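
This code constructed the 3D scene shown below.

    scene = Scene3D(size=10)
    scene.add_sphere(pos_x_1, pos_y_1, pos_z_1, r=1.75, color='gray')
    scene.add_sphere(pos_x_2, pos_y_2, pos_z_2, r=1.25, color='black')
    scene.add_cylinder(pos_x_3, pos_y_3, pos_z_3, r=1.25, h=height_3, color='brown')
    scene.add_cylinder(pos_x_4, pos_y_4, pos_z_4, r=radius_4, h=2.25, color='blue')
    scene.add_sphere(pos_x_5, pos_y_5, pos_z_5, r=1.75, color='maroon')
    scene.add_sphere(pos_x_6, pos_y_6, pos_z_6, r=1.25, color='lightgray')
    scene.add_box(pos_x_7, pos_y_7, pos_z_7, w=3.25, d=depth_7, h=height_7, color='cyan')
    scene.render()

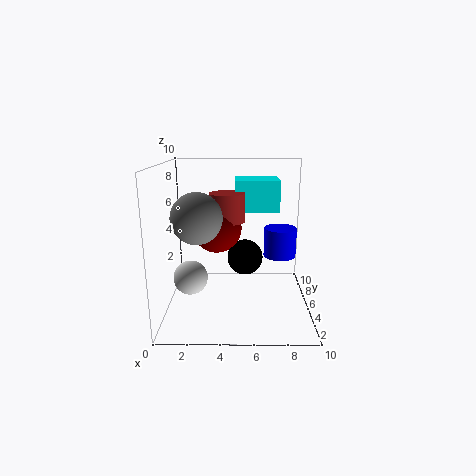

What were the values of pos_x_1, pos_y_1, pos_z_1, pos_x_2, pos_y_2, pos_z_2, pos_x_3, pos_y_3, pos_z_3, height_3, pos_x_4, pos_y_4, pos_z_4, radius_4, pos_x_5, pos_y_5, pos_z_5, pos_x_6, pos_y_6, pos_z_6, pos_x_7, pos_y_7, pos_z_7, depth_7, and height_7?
pos_x_1 = 2.25, pos_y_1 = 4.5, pos_z_1 = 6.5, pos_x_2 = 5.5, pos_y_2 = 5.25, pos_z_2 = 3.5, pos_x_3 = 4.25, pos_y_3 = 5.75, pos_z_3 = 6, height_3 = 2, pos_x_4 = 8.25, pos_y_4 = 7.5, pos_z_4 = 2.75, radius_4 = 1.25, pos_x_5 = 3.5, pos_y_5 = 5.75, pos_z_5 = 5.5, pos_x_6 = 1.5, pos_y_6 = 5.5, pos_z_6 = 1.75, pos_x_7 = 4.75, pos_y_7 = 6.25, pos_z_7 = 6.5, depth_7 = 2.75, height_7 = 2.25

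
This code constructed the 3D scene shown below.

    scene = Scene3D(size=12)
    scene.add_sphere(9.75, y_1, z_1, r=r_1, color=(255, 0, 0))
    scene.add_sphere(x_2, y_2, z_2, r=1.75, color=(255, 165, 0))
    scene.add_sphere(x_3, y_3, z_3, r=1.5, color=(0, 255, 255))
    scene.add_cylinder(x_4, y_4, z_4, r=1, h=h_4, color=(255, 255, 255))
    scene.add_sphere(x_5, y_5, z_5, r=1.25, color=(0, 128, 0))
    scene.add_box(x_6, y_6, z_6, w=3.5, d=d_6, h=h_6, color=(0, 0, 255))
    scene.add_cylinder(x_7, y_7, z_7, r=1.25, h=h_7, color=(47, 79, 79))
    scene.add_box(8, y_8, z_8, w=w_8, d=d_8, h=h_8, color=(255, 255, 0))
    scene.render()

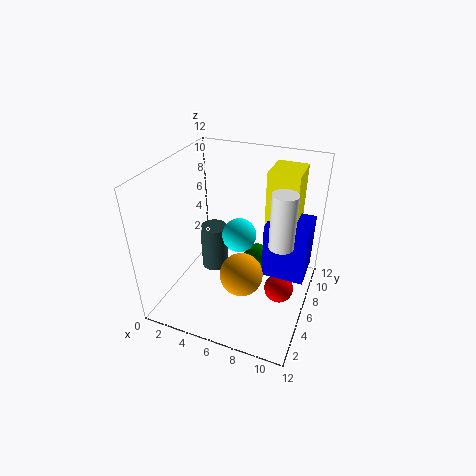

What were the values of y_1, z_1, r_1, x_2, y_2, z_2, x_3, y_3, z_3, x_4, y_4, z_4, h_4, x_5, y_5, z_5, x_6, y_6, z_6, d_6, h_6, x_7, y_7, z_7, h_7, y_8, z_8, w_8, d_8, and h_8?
y_1 = 6.25; z_1 = 1.5; r_1 = 1.25; x_2 = 7; y_2 = 4.25; z_2 = 3.75; x_3 = 5.5; y_3 = 7.5; z_3 = 5.25; x_4 = 9.75; y_4 = 5.75; z_4 = 6.25; h_4 = 4.5; x_5 = 7; y_5 = 8.25; z_5 = 2.75; x_6 = 8.25; y_6 = 5.75; z_6 = 3; d_6 = 3.25; h_6 = 4.75; x_7 = 2.75; y_7 = 8; z_7 = 1; h_7 = 4.25; y_8 = 6.75; z_8 = 7.25; w_8 = 2.5; d_8 = 3; h_8 = 4.5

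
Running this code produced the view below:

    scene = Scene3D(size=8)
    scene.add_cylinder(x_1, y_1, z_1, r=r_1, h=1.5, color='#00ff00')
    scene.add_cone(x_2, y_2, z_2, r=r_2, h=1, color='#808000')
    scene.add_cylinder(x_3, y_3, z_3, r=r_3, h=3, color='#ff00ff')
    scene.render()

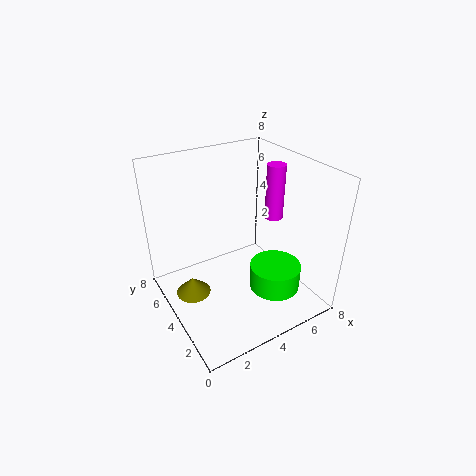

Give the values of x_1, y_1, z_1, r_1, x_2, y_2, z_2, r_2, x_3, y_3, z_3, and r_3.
x_1 = 6
y_1 = 3
z_1 = 0.5
r_1 = 1.5
x_2 = 1.5
y_2 = 5
z_2 = 0.5
r_2 = 1
x_3 = 6
y_3 = 3.5
z_3 = 5
r_3 = 0.5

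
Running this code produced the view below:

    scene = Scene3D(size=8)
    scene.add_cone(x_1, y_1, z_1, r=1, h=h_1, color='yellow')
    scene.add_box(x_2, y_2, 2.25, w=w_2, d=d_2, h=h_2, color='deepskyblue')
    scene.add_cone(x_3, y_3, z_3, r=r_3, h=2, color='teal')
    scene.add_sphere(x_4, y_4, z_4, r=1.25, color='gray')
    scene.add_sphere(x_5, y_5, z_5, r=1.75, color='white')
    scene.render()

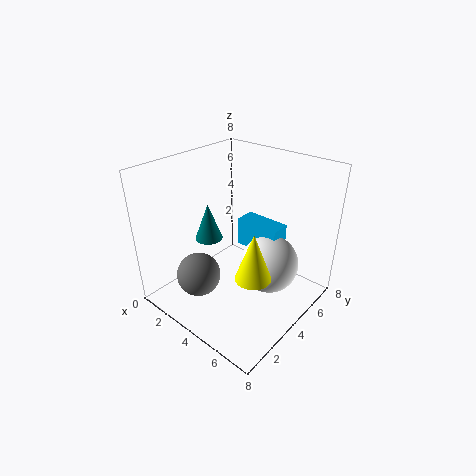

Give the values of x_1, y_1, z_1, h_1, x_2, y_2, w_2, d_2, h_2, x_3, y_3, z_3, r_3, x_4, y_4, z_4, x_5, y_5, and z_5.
x_1 = 5.5; y_1 = 3.5; z_1 = 2.25; h_1 = 2.75; x_2 = 2.5; y_2 = 5.75; w_2 = 2.75; d_2 = 1.25; h_2 = 1.75; x_3 = 2.75; y_3 = 3; z_3 = 4; r_3 = 0.75; x_4 = 2.5; y_4 = 2.25; z_4 = 1.75; x_5 = 5; y_5 = 5.75; z_5 = 1.75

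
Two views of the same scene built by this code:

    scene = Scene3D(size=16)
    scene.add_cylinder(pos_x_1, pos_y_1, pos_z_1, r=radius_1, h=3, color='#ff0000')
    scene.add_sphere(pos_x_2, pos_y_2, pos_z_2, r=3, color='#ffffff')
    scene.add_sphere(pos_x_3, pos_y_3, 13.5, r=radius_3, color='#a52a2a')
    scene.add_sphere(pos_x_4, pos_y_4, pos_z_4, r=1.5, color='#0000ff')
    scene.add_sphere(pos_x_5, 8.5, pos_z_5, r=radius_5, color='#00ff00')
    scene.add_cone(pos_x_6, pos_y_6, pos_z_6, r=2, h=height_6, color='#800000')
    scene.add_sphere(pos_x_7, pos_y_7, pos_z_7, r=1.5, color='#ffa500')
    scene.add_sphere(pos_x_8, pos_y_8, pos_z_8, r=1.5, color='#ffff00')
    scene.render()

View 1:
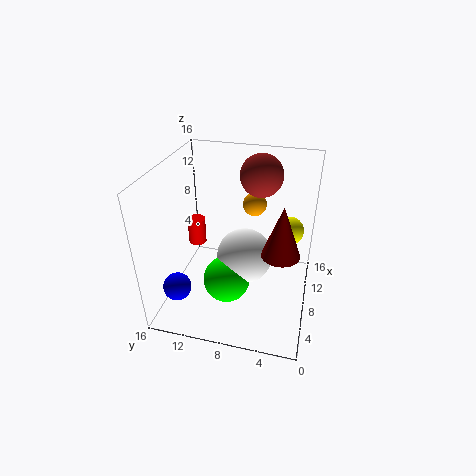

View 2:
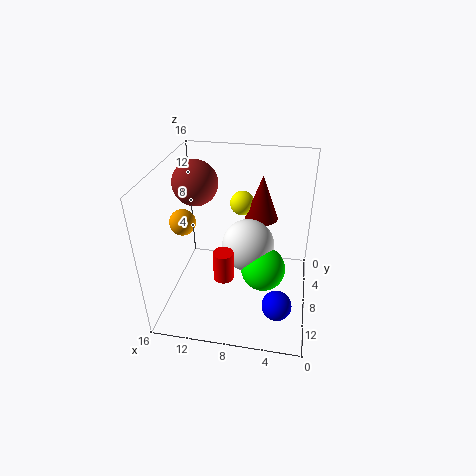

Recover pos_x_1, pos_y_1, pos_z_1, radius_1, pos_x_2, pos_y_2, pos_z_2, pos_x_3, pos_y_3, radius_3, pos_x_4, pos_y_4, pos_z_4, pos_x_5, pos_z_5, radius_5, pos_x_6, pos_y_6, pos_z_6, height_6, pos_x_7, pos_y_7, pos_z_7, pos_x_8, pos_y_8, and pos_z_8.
pos_x_1 = 8.5
pos_y_1 = 13
pos_z_1 = 6.5
radius_1 = 1
pos_x_2 = 7
pos_y_2 = 7
pos_z_2 = 6.5
pos_x_3 = 13
pos_y_3 = 6.5
radius_3 = 2.5
pos_x_4 = 3
pos_y_4 = 13.5
pos_z_4 = 4
pos_x_5 = 5
pos_z_5 = 4.5
radius_5 = 2.5
pos_x_6 = 6
pos_y_6 = 3
pos_z_6 = 8
height_6 = 5.5
pos_x_7 = 14.5
pos_y_7 = 7.5
pos_z_7 = 9
pos_x_8 = 8.5
pos_y_8 = 2.5
pos_z_8 = 9.5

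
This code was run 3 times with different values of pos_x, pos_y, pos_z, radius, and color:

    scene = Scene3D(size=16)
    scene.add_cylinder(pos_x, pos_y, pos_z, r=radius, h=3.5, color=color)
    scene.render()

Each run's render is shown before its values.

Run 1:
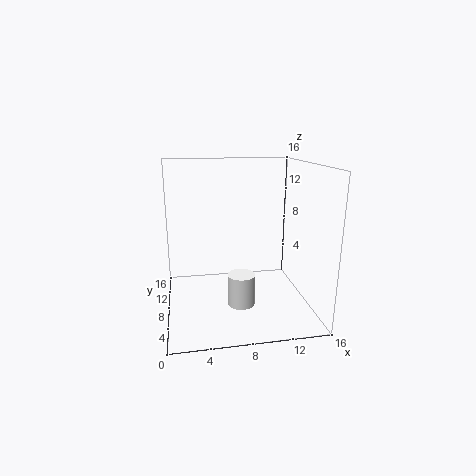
pos_x = 8
pos_y = 6
pos_z = 1
radius = 1.5
color = 'white'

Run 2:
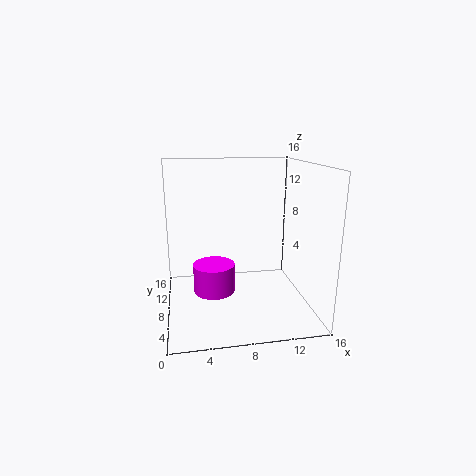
pos_x = 5.5
pos_y = 10.5
pos_z = 0.5
radius = 2.5
color = 'magenta'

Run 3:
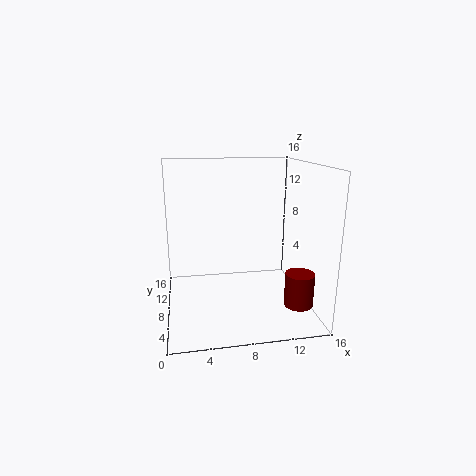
pos_x = 13.5
pos_y = 3
pos_z = 2
radius = 1.5
color = 'maroon'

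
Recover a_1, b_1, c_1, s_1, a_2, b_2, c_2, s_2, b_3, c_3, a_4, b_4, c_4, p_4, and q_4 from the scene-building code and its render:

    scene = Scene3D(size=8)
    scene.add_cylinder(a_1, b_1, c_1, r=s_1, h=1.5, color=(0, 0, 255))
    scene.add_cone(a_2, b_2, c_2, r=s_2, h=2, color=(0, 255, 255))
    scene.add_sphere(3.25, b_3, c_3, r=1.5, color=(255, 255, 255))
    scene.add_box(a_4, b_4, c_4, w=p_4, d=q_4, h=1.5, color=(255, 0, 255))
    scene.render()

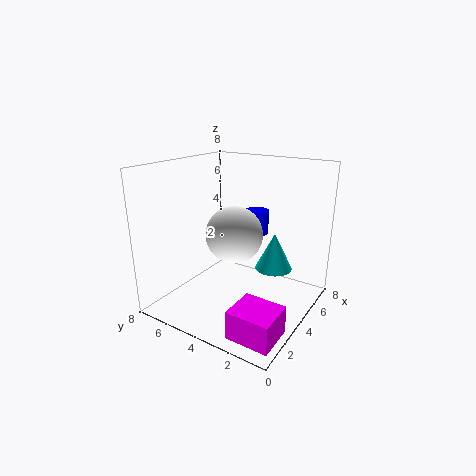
a_1 = 7; b_1 = 4.5; c_1 = 3.25; s_1 = 0.75; a_2 = 4.5; b_2 = 2; c_2 = 2.5; s_2 = 1; b_3 = 3.75; c_3 = 4.5; a_4 = 0.5; b_4 = 0.25; c_4 = 0.25; p_4 = 2; q_4 = 2.25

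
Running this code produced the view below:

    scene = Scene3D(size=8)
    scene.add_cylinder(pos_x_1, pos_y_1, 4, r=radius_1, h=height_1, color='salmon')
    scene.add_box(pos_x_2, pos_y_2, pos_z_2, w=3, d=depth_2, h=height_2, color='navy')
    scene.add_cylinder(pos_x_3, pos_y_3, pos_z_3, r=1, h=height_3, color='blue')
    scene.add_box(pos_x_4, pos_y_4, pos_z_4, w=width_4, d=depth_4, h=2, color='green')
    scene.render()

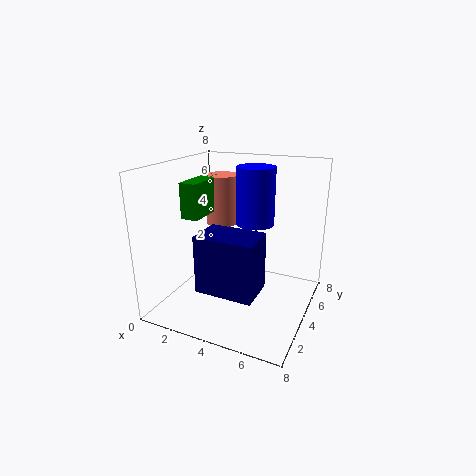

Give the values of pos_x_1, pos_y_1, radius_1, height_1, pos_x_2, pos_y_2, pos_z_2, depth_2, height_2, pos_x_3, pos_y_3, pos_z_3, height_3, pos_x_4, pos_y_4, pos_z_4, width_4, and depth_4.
pos_x_1 = 2; pos_y_1 = 6; radius_1 = 1; height_1 = 3; pos_x_2 = 3; pos_y_2 = 1; pos_z_2 = 2; depth_2 = 2; height_2 = 3; pos_x_3 = 5; pos_y_3 = 4; pos_z_3 = 5; height_3 = 3; pos_x_4 = 1; pos_y_4 = 3; pos_z_4 = 5; width_4 = 1; depth_4 = 3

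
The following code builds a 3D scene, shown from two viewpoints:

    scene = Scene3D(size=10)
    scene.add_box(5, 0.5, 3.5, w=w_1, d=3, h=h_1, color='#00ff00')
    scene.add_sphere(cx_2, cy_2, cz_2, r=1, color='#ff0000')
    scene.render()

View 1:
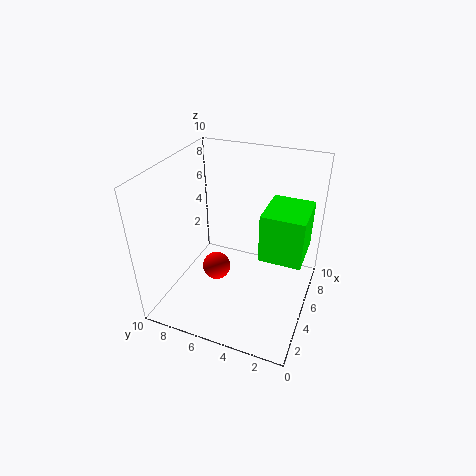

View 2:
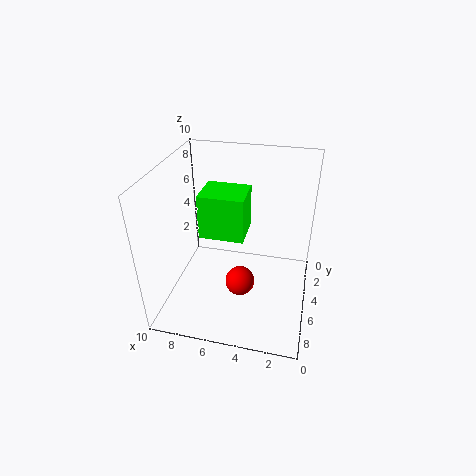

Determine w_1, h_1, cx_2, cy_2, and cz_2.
w_1 = 3.5
h_1 = 3.5
cx_2 = 4.5
cy_2 = 6.5
cz_2 = 2.5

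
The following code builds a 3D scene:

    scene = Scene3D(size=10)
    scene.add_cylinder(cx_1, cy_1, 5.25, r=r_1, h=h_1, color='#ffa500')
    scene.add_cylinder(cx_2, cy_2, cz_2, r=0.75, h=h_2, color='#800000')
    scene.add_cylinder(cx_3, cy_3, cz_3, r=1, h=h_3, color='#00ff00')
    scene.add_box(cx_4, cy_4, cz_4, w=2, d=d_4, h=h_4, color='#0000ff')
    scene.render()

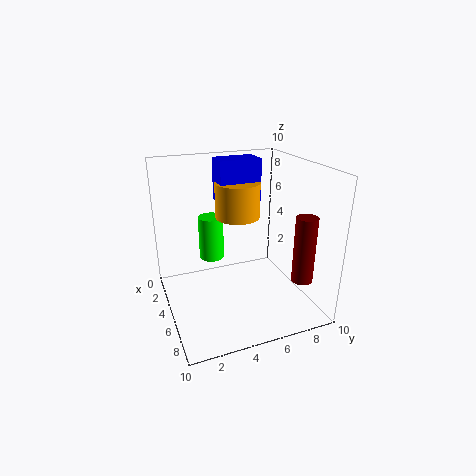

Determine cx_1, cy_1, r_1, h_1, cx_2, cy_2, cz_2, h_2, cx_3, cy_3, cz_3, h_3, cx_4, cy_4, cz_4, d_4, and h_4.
cx_1 = 1.75; cy_1 = 6.25; r_1 = 1.75; h_1 = 2.75; cx_2 = 7.25; cy_2 = 9; cz_2 = 2; h_2 = 4.75; cx_3 = 1; cy_3 = 4.25; cz_3 = 1.75; h_3 = 3.5; cx_4 = 0.25; cy_4 = 4.75; cz_4 = 6.5; d_4 = 3.25; h_4 = 3.25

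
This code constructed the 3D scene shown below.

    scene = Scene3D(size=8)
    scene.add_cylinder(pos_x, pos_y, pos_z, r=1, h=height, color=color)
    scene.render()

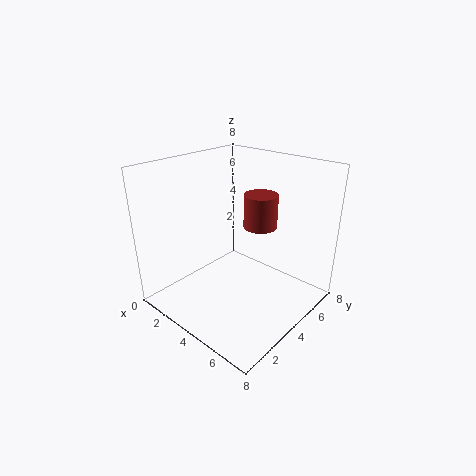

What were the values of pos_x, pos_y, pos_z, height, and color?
pos_x = 4, pos_y = 6, pos_z = 4, height = 2, color = 'brown'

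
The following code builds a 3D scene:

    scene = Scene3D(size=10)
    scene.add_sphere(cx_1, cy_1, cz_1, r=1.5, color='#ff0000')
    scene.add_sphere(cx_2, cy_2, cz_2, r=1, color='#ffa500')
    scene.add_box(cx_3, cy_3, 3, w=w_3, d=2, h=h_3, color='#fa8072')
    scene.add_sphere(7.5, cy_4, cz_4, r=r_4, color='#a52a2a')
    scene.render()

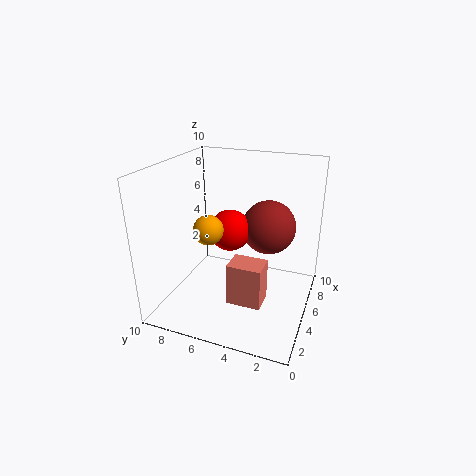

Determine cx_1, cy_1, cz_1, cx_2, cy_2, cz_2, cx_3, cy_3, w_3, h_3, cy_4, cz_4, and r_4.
cx_1 = 6
cy_1 = 6
cz_1 = 5
cx_2 = 3.5
cy_2 = 6.5
cz_2 = 6
cx_3 = 0.5
cy_3 = 2
w_3 = 1.5
h_3 = 2.5
cy_4 = 3.5
cz_4 = 5
r_4 = 2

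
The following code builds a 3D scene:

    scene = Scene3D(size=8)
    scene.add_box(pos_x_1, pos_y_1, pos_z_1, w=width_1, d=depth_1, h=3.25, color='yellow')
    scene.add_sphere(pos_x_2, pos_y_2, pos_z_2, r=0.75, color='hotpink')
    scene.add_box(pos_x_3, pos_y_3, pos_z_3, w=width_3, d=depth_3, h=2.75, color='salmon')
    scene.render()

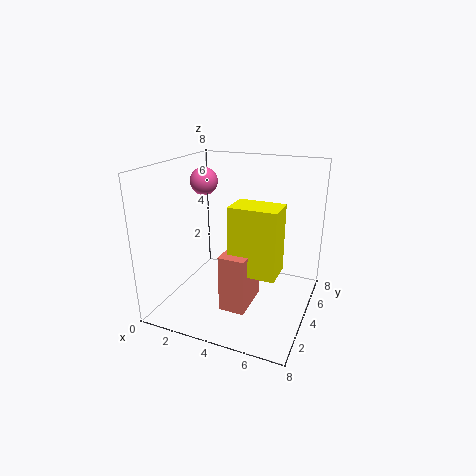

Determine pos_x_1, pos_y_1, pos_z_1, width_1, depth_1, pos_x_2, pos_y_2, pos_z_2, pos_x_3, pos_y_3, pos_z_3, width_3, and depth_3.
pos_x_1 = 4.75
pos_y_1 = 1
pos_z_1 = 3.5
width_1 = 2.25
depth_1 = 1.5
pos_x_2 = 2
pos_y_2 = 4
pos_z_2 = 7
pos_x_3 = 4.5
pos_y_3 = 0.5
pos_z_3 = 1.75
width_3 = 1.25
depth_3 = 2.25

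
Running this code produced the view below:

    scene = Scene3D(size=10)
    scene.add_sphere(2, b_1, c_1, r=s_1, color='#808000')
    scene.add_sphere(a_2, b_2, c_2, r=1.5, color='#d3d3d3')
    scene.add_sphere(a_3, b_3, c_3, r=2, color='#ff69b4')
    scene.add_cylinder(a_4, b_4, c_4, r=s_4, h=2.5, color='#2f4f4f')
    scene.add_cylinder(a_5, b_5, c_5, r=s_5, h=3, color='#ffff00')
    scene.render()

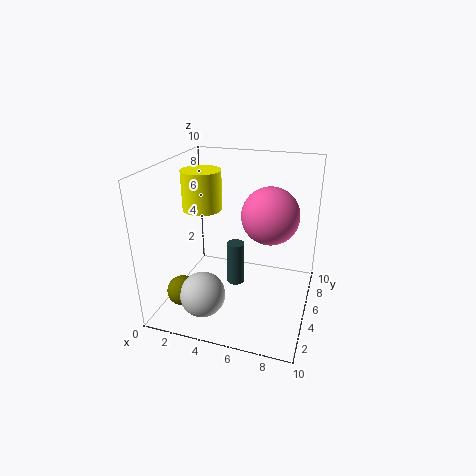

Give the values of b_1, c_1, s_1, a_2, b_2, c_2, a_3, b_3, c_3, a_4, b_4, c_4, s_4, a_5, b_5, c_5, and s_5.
b_1 = 2; c_1 = 2; s_1 = 1; a_2 = 3.5; b_2 = 2; c_2 = 2; a_3 = 7; b_3 = 6; c_3 = 6.5; a_4 = 6; b_4 = 1.5; c_4 = 4; s_4 = 0.5; a_5 = 1.5; b_5 = 7; c_5 = 6; s_5 = 1.5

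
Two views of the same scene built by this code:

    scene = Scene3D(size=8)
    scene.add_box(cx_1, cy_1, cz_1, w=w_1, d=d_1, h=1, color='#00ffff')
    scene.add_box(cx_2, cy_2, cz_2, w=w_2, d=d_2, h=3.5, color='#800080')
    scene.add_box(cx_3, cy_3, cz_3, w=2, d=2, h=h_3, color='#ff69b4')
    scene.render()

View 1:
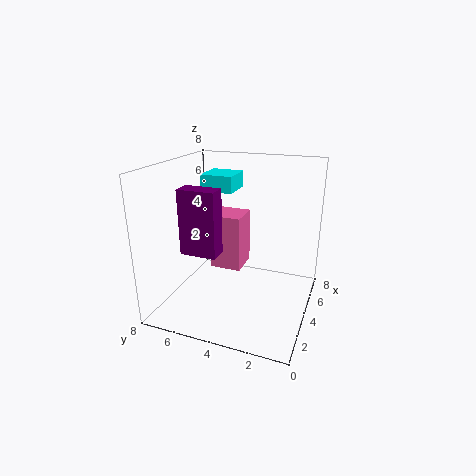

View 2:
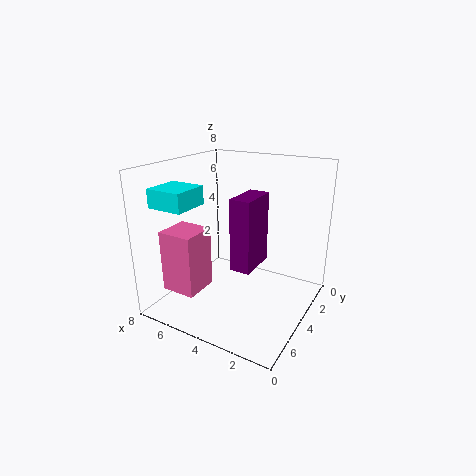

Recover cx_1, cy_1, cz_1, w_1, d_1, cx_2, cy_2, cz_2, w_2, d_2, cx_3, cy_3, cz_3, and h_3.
cx_1 = 5.5; cy_1 = 5; cz_1 = 6; w_1 = 2; d_1 = 2; cx_2 = 2; cy_2 = 4.5; cz_2 = 3.5; w_2 = 1; d_2 = 2; cx_3 = 5.5; cy_3 = 4.5; cz_3 = 1; h_3 = 3.5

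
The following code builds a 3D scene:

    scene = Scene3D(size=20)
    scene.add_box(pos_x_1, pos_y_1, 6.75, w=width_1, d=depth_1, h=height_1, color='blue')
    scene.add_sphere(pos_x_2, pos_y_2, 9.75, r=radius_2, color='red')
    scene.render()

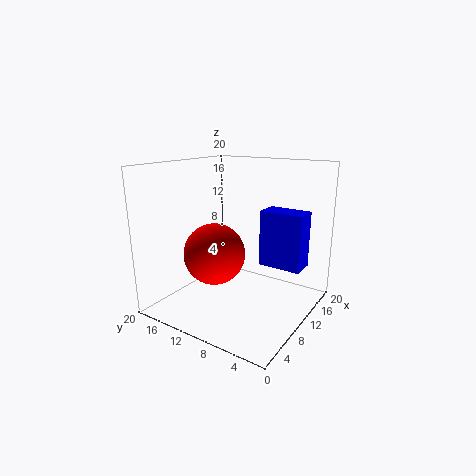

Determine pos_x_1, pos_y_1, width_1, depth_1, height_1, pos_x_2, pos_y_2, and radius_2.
pos_x_1 = 10.25
pos_y_1 = 1
width_1 = 3.25
depth_1 = 5.75
height_1 = 7.5
pos_x_2 = 4
pos_y_2 = 9.5
radius_2 = 3.75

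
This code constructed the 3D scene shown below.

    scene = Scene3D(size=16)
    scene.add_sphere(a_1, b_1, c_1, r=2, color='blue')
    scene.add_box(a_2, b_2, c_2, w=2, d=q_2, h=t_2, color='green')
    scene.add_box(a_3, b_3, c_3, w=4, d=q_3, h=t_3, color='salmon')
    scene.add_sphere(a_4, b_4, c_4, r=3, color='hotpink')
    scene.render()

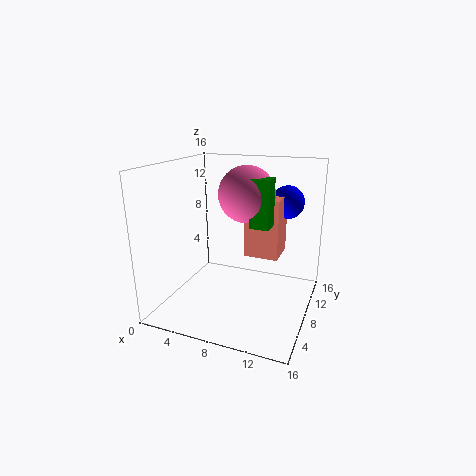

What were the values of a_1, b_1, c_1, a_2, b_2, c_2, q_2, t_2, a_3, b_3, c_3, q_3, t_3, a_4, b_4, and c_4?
a_1 = 12
b_1 = 14
c_1 = 11
a_2 = 10
b_2 = 6
c_2 = 10
q_2 = 2
t_2 = 5
a_3 = 8
b_3 = 10
c_3 = 5
q_3 = 4
t_3 = 7
a_4 = 9
b_4 = 8
c_4 = 13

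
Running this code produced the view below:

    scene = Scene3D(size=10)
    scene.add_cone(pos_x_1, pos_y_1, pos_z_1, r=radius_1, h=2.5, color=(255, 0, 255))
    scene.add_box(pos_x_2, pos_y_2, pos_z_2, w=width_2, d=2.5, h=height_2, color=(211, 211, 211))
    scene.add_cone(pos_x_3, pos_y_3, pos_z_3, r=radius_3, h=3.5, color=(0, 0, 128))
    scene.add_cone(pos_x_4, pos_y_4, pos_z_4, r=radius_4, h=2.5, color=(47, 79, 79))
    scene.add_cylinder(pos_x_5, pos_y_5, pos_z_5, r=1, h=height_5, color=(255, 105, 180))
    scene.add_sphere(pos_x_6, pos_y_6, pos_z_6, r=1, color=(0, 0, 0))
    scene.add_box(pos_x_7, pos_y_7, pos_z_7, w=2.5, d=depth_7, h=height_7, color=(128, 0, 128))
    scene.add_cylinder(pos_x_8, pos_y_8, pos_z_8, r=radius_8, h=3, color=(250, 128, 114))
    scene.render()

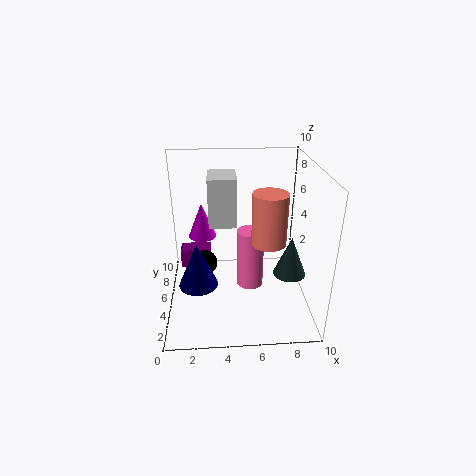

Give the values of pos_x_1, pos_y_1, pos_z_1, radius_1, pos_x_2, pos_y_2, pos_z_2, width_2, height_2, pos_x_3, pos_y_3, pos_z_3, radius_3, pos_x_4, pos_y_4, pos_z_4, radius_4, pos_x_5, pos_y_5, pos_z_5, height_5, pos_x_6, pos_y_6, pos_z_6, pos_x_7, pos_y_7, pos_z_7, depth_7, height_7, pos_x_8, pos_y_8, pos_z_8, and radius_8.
pos_x_1 = 2.5; pos_y_1 = 6.5; pos_z_1 = 4.5; radius_1 = 1; pos_x_2 = 3; pos_y_2 = 5.5; pos_z_2 = 5.5; width_2 = 2; height_2 = 3.5; pos_x_3 = 2; pos_y_3 = 6; pos_z_3 = 0.5; radius_3 = 1.5; pos_x_4 = 8; pos_y_4 = 2; pos_z_4 = 4; radius_4 = 1; pos_x_5 = 6; pos_y_5 = 6; pos_z_5 = 0.5; height_5 = 4.5; pos_x_6 = 2.5; pos_y_6 = 7.5; pos_z_6 = 1.5; pos_x_7 = 0.5; pos_y_7 = 8.5; pos_z_7 = 0.5; depth_7 = 1.5; height_7 = 1.5; pos_x_8 = 6.5; pos_y_8 = 1.5; pos_z_8 = 6.5; radius_8 = 1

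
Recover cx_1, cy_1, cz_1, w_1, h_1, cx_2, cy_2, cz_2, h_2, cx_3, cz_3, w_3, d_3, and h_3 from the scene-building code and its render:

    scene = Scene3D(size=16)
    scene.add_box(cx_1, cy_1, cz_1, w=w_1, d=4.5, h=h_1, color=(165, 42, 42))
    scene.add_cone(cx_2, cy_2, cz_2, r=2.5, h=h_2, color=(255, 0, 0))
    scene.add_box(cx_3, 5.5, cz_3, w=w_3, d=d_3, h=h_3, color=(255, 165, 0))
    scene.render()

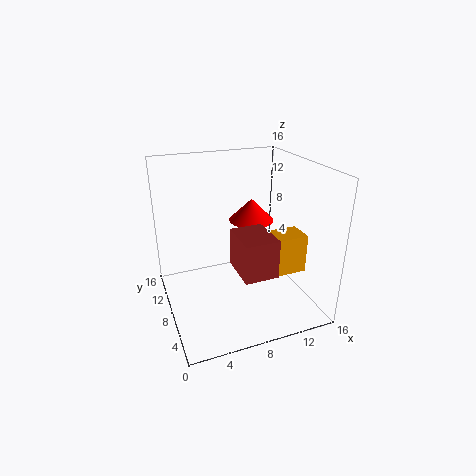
cx_1 = 6.5, cy_1 = 2, cz_1 = 6, w_1 = 3.5, h_1 = 4, cx_2 = 10, cy_2 = 9, cz_2 = 9.5, h_2 = 2.5, cx_3 = 11, cz_3 = 3.5, w_3 = 4.5, d_3 = 3, h_3 = 4.5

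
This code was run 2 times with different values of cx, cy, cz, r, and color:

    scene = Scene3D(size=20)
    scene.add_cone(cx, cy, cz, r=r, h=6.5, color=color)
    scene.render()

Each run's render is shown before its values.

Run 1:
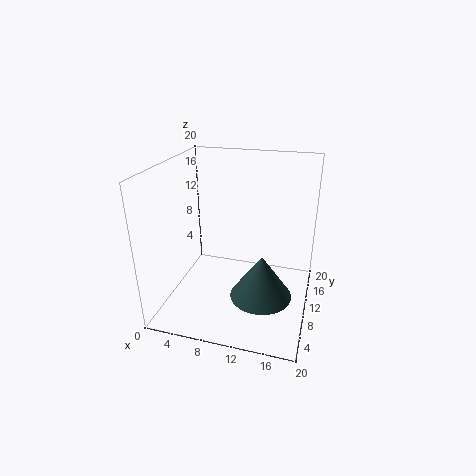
cx = 13.5; cy = 10; cz = 1; r = 4.5; color = 'darkslategray'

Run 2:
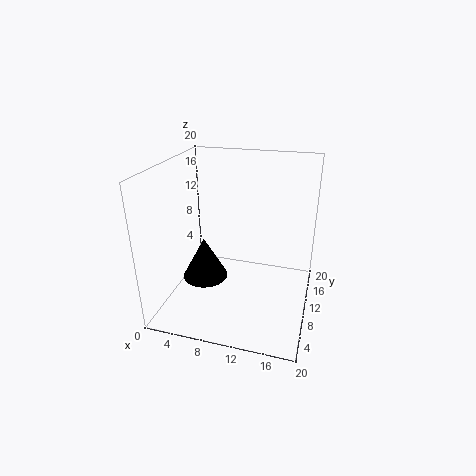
cx = 4; cy = 12; cz = 1.5; r = 3.5; color = 'black'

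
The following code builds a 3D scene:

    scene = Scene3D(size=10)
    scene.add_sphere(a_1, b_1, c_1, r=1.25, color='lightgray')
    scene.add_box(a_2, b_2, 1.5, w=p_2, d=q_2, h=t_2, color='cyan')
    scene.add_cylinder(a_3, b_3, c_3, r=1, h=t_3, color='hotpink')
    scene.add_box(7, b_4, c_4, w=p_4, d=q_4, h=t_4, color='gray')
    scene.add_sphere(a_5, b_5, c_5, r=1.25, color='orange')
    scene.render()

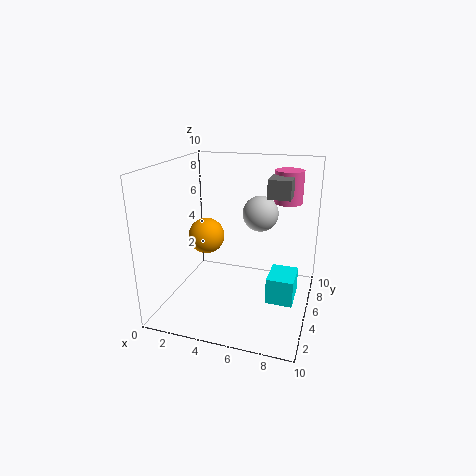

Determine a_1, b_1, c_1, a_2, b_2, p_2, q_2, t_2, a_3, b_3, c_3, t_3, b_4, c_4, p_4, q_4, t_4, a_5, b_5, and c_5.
a_1 = 6.25, b_1 = 6.25, c_1 = 6.5, a_2 = 7.5, b_2 = 3, p_2 = 1.75, q_2 = 2.25, t_2 = 1.75, a_3 = 8, b_3 = 7, c_3 = 7.25, t_3 = 2.25, b_4 = 4.75, c_4 = 8, p_4 = 1.5, q_4 = 2, t_4 = 1.25, a_5 = 2.75, b_5 = 4.75, c_5 = 5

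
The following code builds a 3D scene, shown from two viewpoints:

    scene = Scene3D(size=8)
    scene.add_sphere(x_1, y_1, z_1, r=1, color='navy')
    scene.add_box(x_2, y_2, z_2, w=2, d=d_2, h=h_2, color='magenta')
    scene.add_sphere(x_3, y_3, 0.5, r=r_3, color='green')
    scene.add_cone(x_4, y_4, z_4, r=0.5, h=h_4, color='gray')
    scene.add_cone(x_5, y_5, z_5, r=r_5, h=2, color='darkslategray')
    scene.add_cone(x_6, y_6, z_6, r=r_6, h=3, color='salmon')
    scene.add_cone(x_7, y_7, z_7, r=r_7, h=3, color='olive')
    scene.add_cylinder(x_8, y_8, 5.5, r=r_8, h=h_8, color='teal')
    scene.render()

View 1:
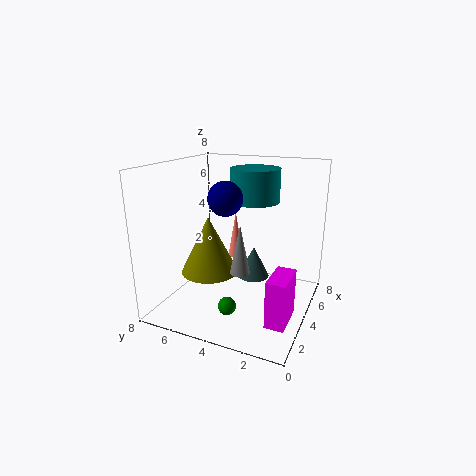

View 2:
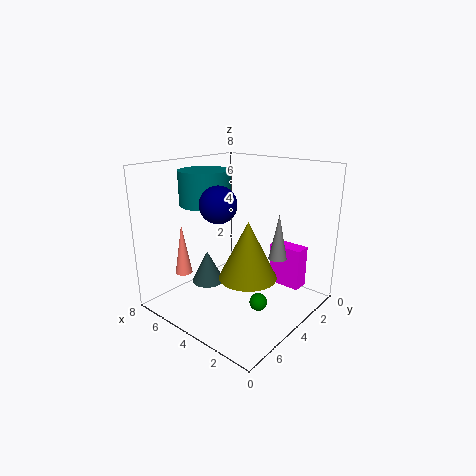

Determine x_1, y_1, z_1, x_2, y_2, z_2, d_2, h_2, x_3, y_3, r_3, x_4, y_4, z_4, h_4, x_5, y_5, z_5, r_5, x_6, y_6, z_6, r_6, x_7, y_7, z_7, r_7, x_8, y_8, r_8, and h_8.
x_1 = 4.5
y_1 = 5
z_1 = 6
x_2 = 1.5
y_2 = 0.5
z_2 = 0.5
d_2 = 1
h_2 = 2.5
x_3 = 2.5
y_3 = 4
r_3 = 0.5
x_4 = 2
y_4 = 3
z_4 = 3
h_4 = 2.5
x_5 = 6.5
y_5 = 4
z_5 = 0.5
r_5 = 1
x_6 = 7
y_6 = 5.5
z_6 = 1.5
r_6 = 0.5
x_7 = 2.5
y_7 = 5
z_7 = 2.5
r_7 = 1.5
x_8 = 6.5
y_8 = 4
r_8 = 1.5
h_8 = 2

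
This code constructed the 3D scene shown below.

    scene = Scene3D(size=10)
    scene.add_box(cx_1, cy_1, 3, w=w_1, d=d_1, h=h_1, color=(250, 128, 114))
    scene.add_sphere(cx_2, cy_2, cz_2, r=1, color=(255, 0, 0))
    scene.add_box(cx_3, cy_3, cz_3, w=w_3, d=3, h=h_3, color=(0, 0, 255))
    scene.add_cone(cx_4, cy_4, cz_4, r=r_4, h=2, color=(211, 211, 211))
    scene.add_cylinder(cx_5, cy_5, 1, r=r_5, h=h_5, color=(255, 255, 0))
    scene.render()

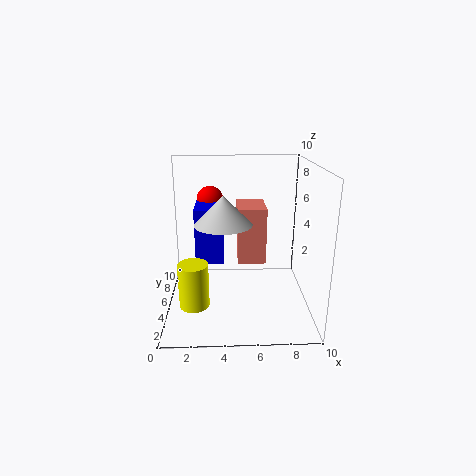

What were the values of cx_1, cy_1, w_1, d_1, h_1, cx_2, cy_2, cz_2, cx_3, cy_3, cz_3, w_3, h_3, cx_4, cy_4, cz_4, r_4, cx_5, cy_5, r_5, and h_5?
cx_1 = 5, cy_1 = 5, w_1 = 2, d_1 = 3, h_1 = 4, cx_2 = 3, cy_2 = 8, cz_2 = 7, cx_3 = 2, cy_3 = 5, cz_3 = 3, w_3 = 2, h_3 = 4, cx_4 = 4, cy_4 = 5, cz_4 = 6, r_4 = 2, cx_5 = 2, cy_5 = 3, r_5 = 1, h_5 = 3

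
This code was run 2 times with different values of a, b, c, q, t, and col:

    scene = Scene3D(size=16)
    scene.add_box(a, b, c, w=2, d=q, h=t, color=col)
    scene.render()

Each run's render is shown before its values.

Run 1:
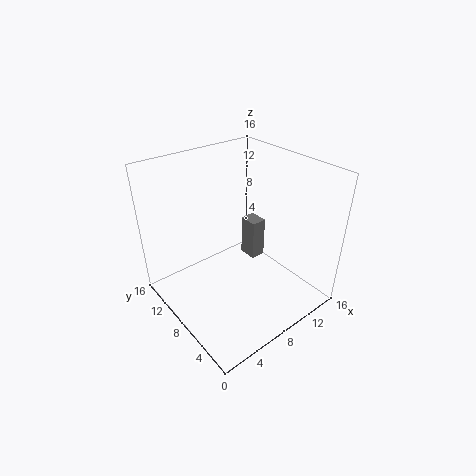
a = 13.5; b = 11.5; c = 0.5; q = 2.5; t = 5.5; col = 'gray'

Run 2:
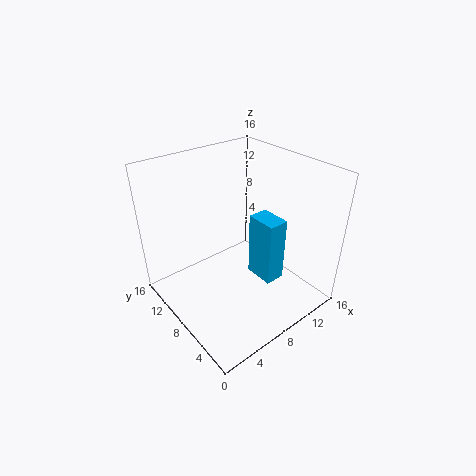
a = 7; b = 2; c = 6; q = 3; t = 6.5; col = 'deepskyblue'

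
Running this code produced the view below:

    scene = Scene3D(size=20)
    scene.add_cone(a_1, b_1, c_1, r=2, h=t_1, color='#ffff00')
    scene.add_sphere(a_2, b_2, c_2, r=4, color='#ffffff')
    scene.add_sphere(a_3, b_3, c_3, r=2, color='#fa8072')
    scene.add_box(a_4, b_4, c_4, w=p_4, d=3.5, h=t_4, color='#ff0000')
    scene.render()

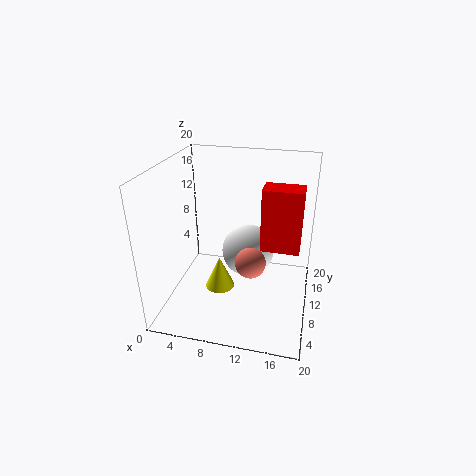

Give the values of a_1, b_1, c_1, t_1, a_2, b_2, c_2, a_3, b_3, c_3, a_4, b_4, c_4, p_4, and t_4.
a_1 = 8, b_1 = 7.5, c_1 = 3.5, t_1 = 4.5, a_2 = 10.5, b_2 = 14.5, c_2 = 5.5, a_3 = 12.5, b_3 = 6.5, c_3 = 8.5, a_4 = 13, b_4 = 10.5, c_4 = 8, p_4 = 5.5, t_4 = 9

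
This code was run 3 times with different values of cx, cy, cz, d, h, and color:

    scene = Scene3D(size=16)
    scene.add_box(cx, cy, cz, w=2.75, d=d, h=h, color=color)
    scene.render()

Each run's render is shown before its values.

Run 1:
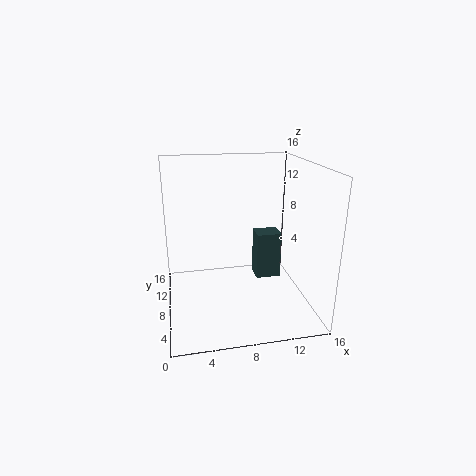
cx = 10, cy = 7, cz = 3.25, d = 2.25, h = 5.25, color = 'darkslategray'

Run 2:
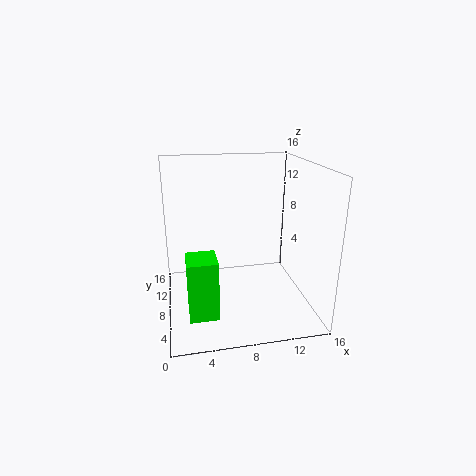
cx = 2, cy = 0.25, cz = 3.25, d = 3, h = 5.75, color = 'lime'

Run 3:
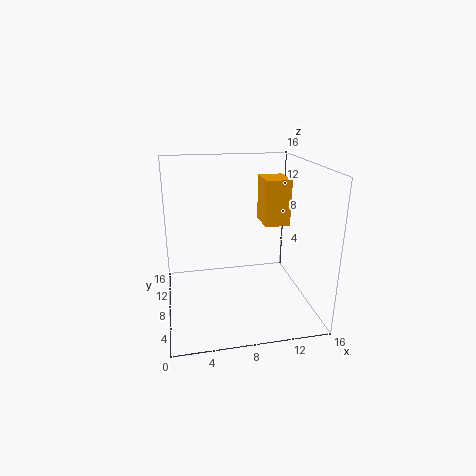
cx = 10.75, cy = 6.75, cz = 9.5, d = 3.5, h = 5, color = 'orange'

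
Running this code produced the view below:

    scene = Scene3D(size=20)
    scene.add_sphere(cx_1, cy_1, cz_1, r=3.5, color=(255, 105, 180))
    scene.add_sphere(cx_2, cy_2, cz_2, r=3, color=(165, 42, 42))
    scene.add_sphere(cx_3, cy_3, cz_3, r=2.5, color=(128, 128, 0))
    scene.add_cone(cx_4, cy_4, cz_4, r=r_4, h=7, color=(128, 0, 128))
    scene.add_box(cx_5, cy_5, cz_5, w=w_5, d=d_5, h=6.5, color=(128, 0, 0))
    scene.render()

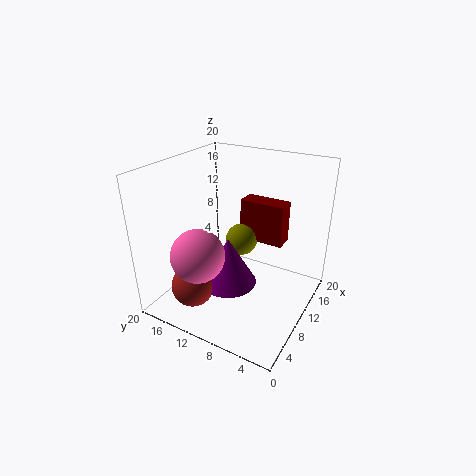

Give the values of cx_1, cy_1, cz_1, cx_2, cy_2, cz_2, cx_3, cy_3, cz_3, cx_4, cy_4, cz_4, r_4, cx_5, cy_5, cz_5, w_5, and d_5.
cx_1 = 4, cy_1 = 12.5, cz_1 = 9.5, cx_2 = 5, cy_2 = 14.5, cz_2 = 3.5, cx_3 = 15.5, cy_3 = 12.5, cz_3 = 6.5, cx_4 = 9, cy_4 = 11, cz_4 = 3, r_4 = 4, cx_5 = 16, cy_5 = 6, cz_5 = 6.5, w_5 = 3, d_5 = 7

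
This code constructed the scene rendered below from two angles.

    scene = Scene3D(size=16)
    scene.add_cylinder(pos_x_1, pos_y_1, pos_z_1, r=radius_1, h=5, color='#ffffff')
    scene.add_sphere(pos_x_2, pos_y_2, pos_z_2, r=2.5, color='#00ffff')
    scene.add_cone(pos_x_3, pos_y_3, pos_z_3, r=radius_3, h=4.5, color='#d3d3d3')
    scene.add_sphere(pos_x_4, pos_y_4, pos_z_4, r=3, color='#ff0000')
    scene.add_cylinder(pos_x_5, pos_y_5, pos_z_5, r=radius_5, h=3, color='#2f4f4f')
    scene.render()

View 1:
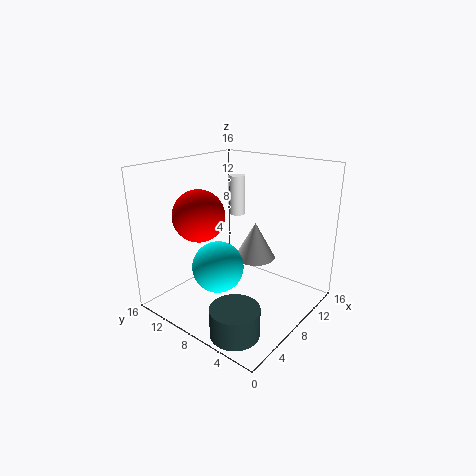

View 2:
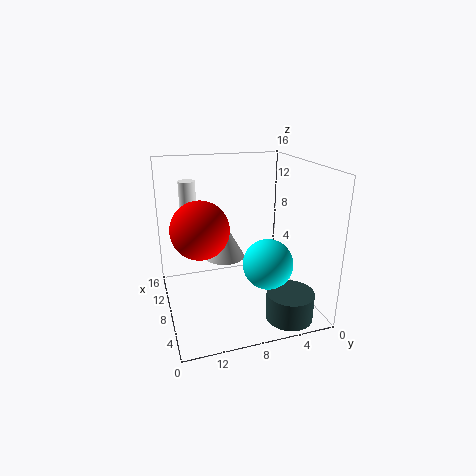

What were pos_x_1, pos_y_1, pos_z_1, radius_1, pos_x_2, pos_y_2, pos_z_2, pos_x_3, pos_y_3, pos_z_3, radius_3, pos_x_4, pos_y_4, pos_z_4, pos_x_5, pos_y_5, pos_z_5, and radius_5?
pos_x_1 = 13.5; pos_y_1 = 12.5; pos_z_1 = 8.5; radius_1 = 1; pos_x_2 = 3; pos_y_2 = 6.5; pos_z_2 = 7; pos_x_3 = 12; pos_y_3 = 8.5; pos_z_3 = 4; radius_3 = 2.5; pos_x_4 = 6.5; pos_y_4 = 12.5; pos_z_4 = 10; pos_x_5 = 2.5; pos_y_5 = 4; pos_z_5 = 0.5; radius_5 = 2.5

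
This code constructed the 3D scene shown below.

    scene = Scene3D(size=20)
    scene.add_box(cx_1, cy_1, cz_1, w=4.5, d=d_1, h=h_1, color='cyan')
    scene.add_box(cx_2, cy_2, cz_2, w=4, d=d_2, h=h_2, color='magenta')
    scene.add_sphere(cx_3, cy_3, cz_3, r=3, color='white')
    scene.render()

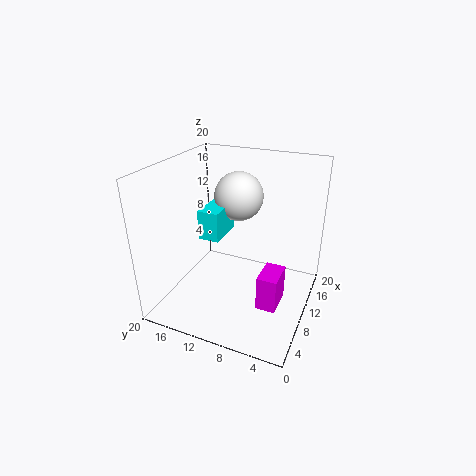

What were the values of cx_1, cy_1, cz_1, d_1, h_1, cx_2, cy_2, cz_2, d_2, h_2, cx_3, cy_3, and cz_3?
cx_1 = 3
cy_1 = 9.5
cz_1 = 13
d_1 = 2.5
h_1 = 3.5
cx_2 = 4
cy_2 = 2.5
cz_2 = 4
d_2 = 2.5
h_2 = 4.5
cx_3 = 8
cy_3 = 9
cz_3 = 17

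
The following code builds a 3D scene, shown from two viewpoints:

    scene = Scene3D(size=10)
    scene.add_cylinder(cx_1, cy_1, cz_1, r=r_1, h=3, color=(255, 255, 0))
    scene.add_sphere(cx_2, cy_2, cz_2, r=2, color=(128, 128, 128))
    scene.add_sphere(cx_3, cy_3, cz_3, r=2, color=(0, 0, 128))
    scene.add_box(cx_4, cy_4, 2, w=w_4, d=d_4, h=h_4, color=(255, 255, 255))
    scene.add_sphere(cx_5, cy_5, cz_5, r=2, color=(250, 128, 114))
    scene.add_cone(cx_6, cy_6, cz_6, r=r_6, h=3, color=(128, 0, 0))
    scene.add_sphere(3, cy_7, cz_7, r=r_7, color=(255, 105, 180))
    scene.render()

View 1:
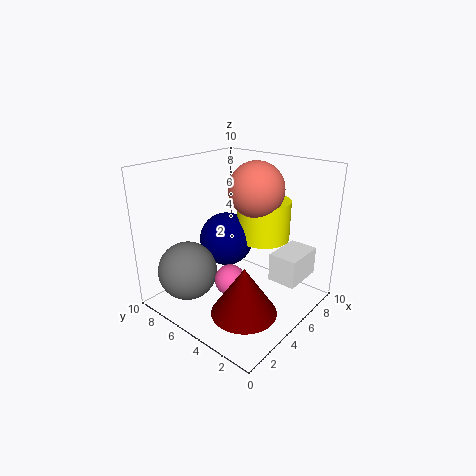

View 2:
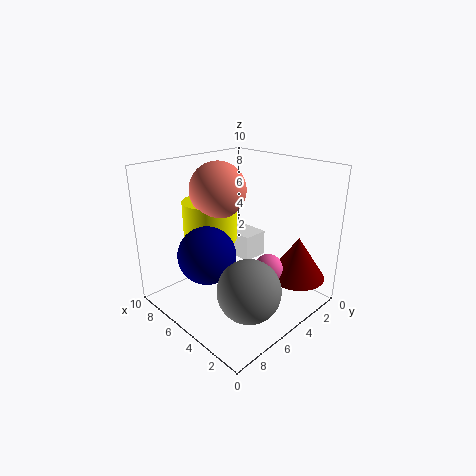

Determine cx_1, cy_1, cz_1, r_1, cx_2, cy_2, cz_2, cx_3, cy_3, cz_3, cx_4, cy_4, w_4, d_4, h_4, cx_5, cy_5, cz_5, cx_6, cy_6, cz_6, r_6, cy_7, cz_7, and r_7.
cx_1 = 8
cy_1 = 5
cz_1 = 4
r_1 = 2
cx_2 = 2
cy_2 = 7
cz_2 = 3
cx_3 = 6
cy_3 = 7
cz_3 = 4
cx_4 = 6
cy_4 = 1
w_4 = 3
d_4 = 2
h_4 = 2
cx_5 = 7
cy_5 = 5
cz_5 = 8
cx_6 = 2
cy_6 = 2
cz_6 = 2
r_6 = 2
cy_7 = 4
cz_7 = 3
r_7 = 1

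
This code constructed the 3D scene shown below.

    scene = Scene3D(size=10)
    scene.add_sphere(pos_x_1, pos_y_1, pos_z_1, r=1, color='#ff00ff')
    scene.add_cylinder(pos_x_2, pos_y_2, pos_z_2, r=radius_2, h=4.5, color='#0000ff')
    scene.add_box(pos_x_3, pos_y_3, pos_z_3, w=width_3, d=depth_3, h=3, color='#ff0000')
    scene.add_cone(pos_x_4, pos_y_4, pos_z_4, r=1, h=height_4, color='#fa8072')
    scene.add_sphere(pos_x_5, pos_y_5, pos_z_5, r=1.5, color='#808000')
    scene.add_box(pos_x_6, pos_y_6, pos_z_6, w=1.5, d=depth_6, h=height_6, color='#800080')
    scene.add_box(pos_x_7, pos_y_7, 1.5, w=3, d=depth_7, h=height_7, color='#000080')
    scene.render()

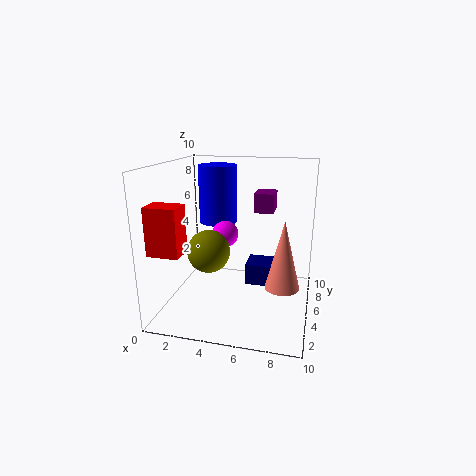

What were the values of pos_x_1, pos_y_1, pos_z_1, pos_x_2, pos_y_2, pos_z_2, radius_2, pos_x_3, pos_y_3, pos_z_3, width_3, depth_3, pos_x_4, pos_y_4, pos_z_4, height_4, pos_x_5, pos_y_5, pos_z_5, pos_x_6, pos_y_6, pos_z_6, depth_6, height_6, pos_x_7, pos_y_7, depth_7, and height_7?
pos_x_1 = 3.5
pos_y_1 = 7
pos_z_1 = 4.5
pos_x_2 = 2.5
pos_y_2 = 8.5
pos_z_2 = 5
radius_2 = 1.5
pos_x_3 = 0.5
pos_y_3 = 0.5
pos_z_3 = 5
width_3 = 2
depth_3 = 1.5
pos_x_4 = 8.5
pos_y_4 = 1.5
pos_z_4 = 3.5
height_4 = 4
pos_x_5 = 3
pos_y_5 = 4.5
pos_z_5 = 4
pos_x_6 = 5.5
pos_y_6 = 8
pos_z_6 = 6
depth_6 = 2
height_6 = 1.5
pos_x_7 = 5.5
pos_y_7 = 5
depth_7 = 2
height_7 = 1.5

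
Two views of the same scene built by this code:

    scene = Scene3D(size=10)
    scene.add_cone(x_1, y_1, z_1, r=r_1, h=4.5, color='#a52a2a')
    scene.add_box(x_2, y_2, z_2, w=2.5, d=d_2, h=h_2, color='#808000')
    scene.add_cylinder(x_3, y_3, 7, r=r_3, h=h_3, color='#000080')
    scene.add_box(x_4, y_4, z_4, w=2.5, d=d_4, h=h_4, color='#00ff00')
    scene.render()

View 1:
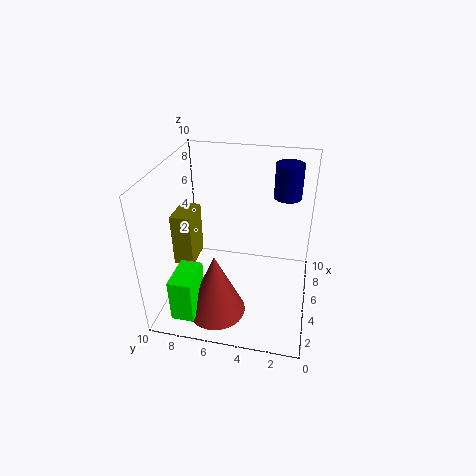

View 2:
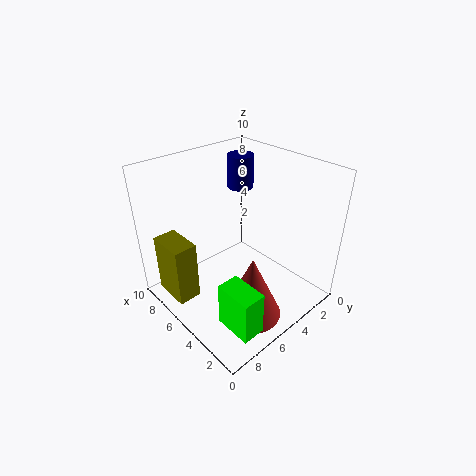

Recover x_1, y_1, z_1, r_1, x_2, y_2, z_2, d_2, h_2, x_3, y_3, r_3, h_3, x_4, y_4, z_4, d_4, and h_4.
x_1 = 2.5; y_1 = 6; z_1 = 0.5; r_1 = 2; x_2 = 5; y_2 = 8.5; z_2 = 2; d_2 = 1.5; h_2 = 4; x_3 = 8; y_3 = 2; r_3 = 1; h_3 = 2.5; x_4 = 0.5; y_4 = 7; z_4 = 1; d_4 = 1.5; h_4 = 3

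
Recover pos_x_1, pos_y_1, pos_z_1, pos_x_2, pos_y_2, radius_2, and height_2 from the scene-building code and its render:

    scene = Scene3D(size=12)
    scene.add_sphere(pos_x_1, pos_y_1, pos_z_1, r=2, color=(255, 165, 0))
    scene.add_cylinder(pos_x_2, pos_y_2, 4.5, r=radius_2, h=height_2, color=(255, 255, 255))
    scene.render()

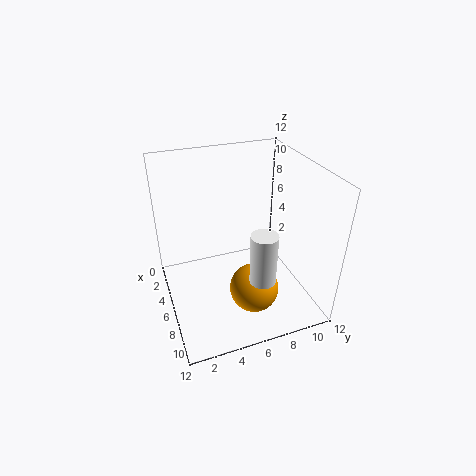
pos_x_1 = 8.5; pos_y_1 = 6.5; pos_z_1 = 2.5; pos_x_2 = 10; pos_y_2 = 6.5; radius_2 = 1; height_2 = 4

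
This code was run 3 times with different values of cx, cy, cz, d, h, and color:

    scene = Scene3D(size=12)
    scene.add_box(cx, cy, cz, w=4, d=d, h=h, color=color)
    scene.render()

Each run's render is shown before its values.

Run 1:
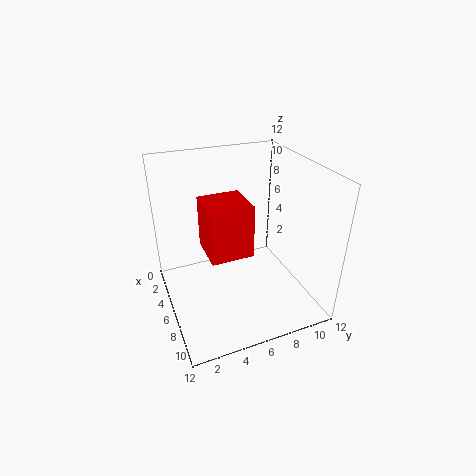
cx = 1, cy = 4, cz = 3, d = 4, h = 5, color = 'red'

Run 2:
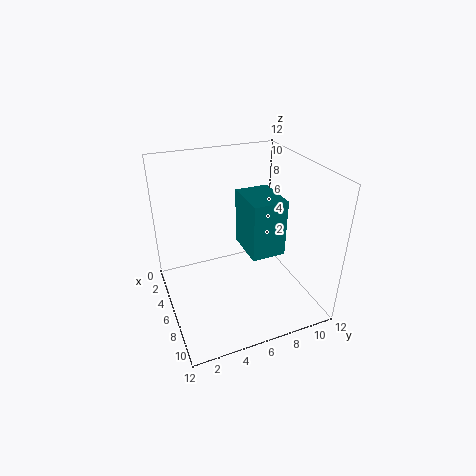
cx = 3, cy = 7, cz = 4, d = 3, h = 5, color = 'teal'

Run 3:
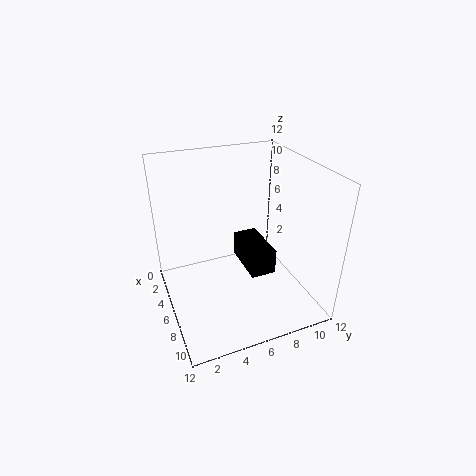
cx = 5, cy = 6, cz = 4, d = 2, h = 2, color = 'black'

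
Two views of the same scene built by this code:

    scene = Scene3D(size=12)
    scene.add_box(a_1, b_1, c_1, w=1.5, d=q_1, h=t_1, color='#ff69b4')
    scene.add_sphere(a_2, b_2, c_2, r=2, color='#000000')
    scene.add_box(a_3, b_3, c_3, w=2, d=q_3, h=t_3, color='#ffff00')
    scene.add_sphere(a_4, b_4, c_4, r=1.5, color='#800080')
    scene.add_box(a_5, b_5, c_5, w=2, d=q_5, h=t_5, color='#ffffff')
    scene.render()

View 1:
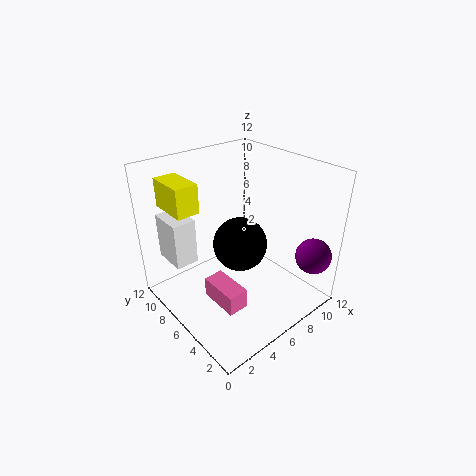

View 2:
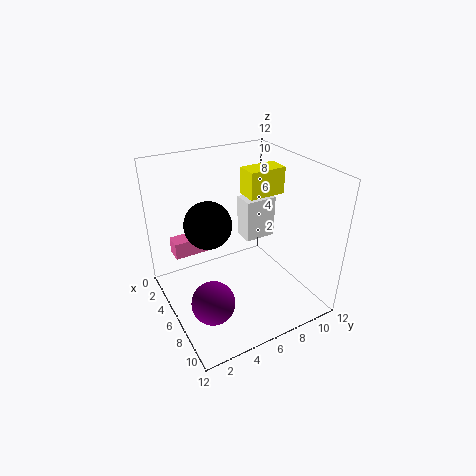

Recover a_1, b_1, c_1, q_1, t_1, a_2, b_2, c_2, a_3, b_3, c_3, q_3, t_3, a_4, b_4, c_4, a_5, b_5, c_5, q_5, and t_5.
a_1 = 1.5
b_1 = 1.5
c_1 = 3.5
q_1 = 3
t_1 = 1.5
a_2 = 4.5
b_2 = 4
c_2 = 7
a_3 = 2
b_3 = 8.5
c_3 = 8
q_3 = 3.5
t_3 = 2.5
a_4 = 10.5
b_4 = 1.5
c_4 = 4.5
a_5 = 1.5
b_5 = 8.5
c_5 = 3.5
q_5 = 3
t_5 = 4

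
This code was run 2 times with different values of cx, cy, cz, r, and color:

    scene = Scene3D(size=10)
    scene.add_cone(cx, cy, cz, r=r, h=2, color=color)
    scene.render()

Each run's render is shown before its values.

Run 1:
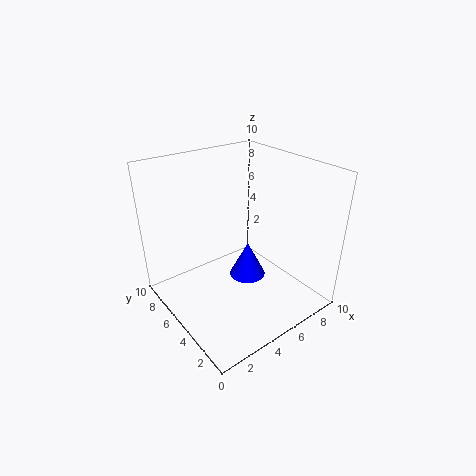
cx = 3, cy = 1.5, cz = 5, r = 1, color = 'blue'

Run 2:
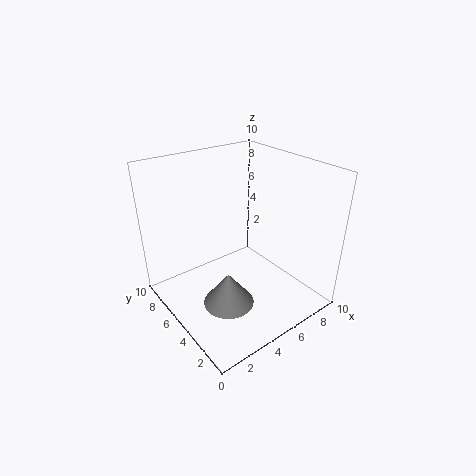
cx = 2, cy = 2, cz = 3, r = 1.5, color = 'gray'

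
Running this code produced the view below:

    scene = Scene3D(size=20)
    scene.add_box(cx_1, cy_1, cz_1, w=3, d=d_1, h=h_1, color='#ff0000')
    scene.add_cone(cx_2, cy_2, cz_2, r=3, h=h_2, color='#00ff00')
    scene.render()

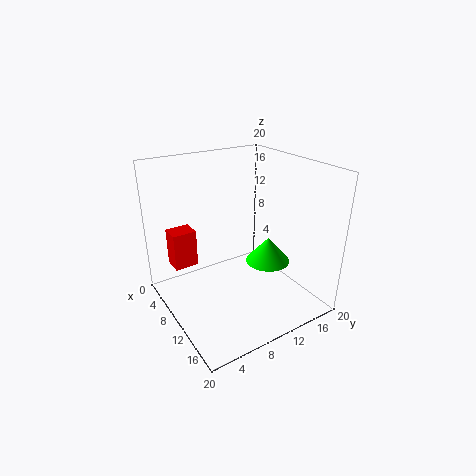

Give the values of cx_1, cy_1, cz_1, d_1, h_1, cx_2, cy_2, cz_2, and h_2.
cx_1 = 2
cy_1 = 2.5
cz_1 = 4.5
d_1 = 3.5
h_1 = 5.5
cx_2 = 13
cy_2 = 13
cz_2 = 7
h_2 = 3.5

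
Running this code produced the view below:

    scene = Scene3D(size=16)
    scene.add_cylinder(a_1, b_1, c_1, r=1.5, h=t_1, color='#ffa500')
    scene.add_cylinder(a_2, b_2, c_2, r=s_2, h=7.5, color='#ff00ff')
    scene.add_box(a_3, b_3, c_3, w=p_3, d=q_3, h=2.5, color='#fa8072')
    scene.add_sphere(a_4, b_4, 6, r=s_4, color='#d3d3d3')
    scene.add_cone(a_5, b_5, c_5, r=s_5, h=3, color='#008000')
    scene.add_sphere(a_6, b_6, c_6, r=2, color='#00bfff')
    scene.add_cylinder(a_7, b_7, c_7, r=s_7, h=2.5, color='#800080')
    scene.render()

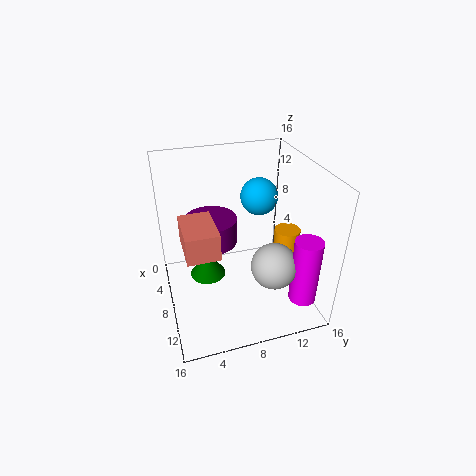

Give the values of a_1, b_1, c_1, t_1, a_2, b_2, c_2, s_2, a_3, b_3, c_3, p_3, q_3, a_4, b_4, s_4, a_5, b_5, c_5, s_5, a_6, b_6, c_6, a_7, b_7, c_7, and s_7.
a_1 = 8; b_1 = 14; c_1 = 3.5; t_1 = 4.5; a_2 = 13; b_2 = 14; c_2 = 2; s_2 = 1.5; a_3 = 10; b_3 = 1.5; c_3 = 10.5; p_3 = 4.5; q_3 = 3; a_4 = 11.5; b_4 = 11; s_4 = 2.5; a_5 = 7.5; b_5 = 4.5; c_5 = 3.5; s_5 = 2; a_6 = 7.5; b_6 = 10.5; c_6 = 12.5; a_7 = 10.5; b_7 = 4.5; c_7 = 10; s_7 = 2.5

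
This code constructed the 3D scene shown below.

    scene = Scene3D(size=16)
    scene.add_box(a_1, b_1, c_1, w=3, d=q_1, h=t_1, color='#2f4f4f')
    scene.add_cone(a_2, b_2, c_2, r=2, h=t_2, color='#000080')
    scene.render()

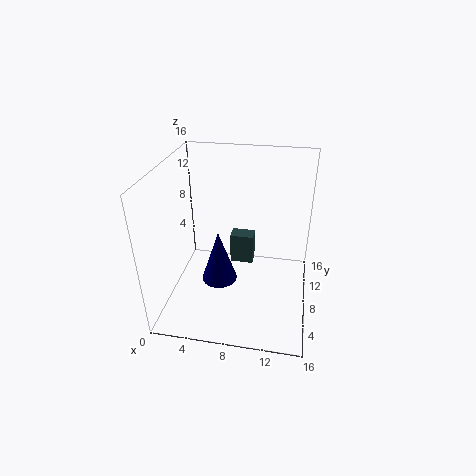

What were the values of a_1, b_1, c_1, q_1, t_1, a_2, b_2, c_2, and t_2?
a_1 = 6, b_1 = 13, c_1 = 1, q_1 = 2, t_1 = 4, a_2 = 6, b_2 = 7, c_2 = 3, t_2 = 6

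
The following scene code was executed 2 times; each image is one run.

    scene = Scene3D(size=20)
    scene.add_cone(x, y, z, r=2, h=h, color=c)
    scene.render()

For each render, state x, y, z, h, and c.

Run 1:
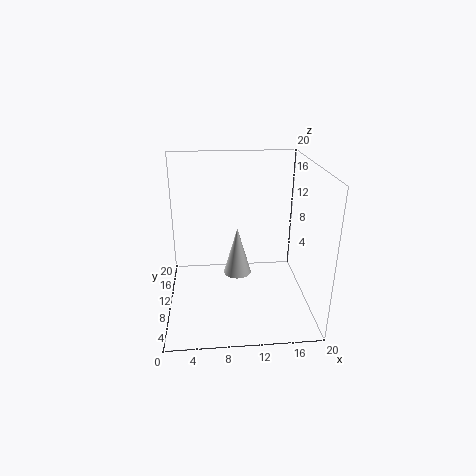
x = 10; y = 11; z = 4; h = 7; c = 'lightgray'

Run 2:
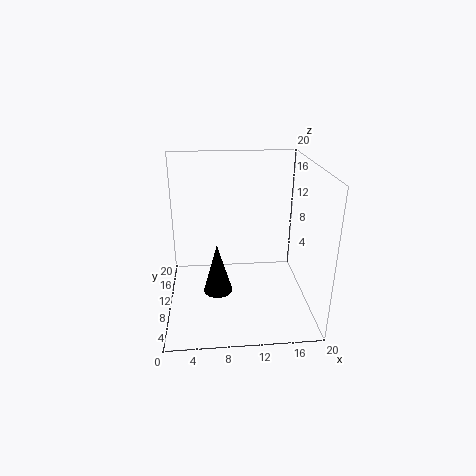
x = 7; y = 8; z = 3; h = 7; c = 'black'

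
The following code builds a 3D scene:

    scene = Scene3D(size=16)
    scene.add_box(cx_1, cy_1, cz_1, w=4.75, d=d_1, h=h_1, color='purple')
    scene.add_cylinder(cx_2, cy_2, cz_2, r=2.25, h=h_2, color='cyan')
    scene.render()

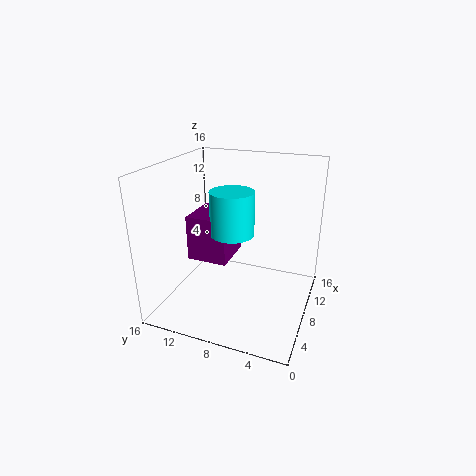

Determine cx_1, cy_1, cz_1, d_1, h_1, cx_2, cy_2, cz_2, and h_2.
cx_1 = 4.25; cy_1 = 8; cz_1 = 6.5; d_1 = 4.25; h_1 = 4.75; cx_2 = 5.75; cy_2 = 7.75; cz_2 = 9.5; h_2 = 4.5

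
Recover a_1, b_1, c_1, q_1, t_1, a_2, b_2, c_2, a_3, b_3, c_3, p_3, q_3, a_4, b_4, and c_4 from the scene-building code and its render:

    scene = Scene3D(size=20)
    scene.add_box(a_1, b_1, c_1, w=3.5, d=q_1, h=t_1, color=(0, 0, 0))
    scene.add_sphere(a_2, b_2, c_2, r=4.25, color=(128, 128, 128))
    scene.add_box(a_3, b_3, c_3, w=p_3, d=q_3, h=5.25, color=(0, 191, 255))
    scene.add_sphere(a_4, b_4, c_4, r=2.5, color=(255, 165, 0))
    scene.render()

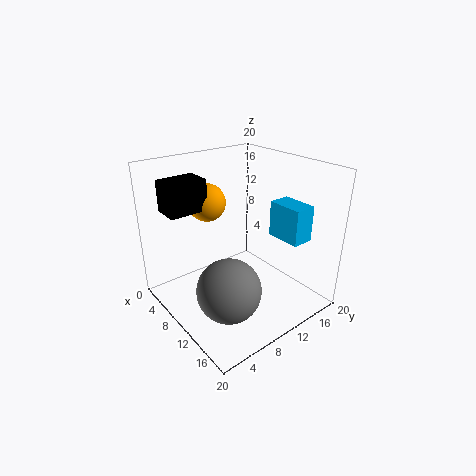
a_1 = 5.75
b_1 = 0.75
c_1 = 15
q_1 = 5
t_1 = 4
a_2 = 13.5
b_2 = 5.75
c_2 = 5
a_3 = 10
b_3 = 16
c_3 = 8.75
p_3 = 5.25
q_3 = 3.25
a_4 = 7.5
b_4 = 6.75
c_4 = 15.25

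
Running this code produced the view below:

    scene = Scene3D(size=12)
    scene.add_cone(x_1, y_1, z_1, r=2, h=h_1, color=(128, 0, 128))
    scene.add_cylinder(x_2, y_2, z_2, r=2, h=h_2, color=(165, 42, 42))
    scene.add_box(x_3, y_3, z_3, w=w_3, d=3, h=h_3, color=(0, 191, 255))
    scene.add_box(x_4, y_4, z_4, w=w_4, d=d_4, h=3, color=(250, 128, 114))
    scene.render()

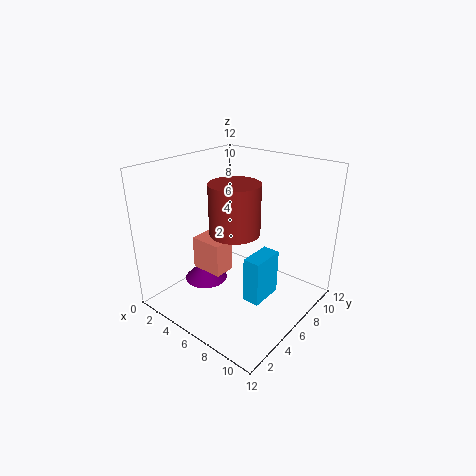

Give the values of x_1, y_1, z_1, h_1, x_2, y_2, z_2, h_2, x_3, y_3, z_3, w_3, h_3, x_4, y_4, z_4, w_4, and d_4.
x_1 = 2, y_1 = 6, z_1 = 0.5, h_1 = 2, x_2 = 6.5, y_2 = 5, z_2 = 7, h_2 = 4, x_3 = 7, y_3 = 5.5, z_3 = 0.5, w_3 = 1.5, h_3 = 4, x_4 = 1.5, y_4 = 5, z_4 = 2, w_4 = 3, d_4 = 2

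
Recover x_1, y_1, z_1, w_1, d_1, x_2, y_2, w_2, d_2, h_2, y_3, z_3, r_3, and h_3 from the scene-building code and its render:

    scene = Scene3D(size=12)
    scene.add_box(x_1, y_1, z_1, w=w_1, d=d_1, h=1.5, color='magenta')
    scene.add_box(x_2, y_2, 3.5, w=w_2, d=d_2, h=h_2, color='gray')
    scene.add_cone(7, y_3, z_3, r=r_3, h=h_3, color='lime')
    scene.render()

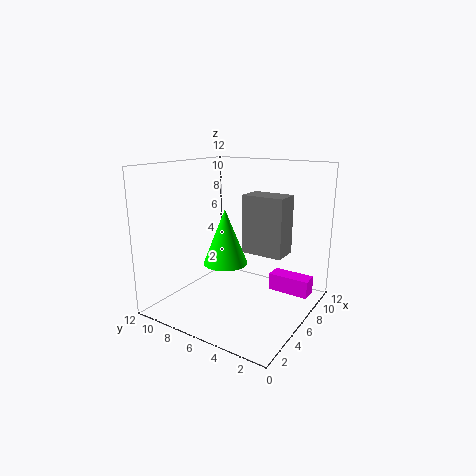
x_1 = 8; y_1 = 0.5; z_1 = 1; w_1 = 1.5; d_1 = 3.5; x_2 = 9; y_2 = 3.5; w_2 = 2.5; d_2 = 4; h_2 = 5.5; y_3 = 8; z_3 = 3; r_3 = 2; h_3 = 5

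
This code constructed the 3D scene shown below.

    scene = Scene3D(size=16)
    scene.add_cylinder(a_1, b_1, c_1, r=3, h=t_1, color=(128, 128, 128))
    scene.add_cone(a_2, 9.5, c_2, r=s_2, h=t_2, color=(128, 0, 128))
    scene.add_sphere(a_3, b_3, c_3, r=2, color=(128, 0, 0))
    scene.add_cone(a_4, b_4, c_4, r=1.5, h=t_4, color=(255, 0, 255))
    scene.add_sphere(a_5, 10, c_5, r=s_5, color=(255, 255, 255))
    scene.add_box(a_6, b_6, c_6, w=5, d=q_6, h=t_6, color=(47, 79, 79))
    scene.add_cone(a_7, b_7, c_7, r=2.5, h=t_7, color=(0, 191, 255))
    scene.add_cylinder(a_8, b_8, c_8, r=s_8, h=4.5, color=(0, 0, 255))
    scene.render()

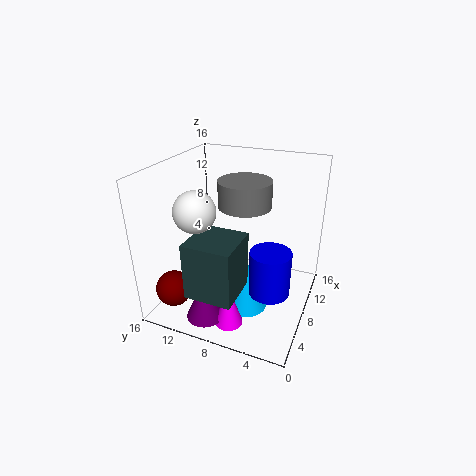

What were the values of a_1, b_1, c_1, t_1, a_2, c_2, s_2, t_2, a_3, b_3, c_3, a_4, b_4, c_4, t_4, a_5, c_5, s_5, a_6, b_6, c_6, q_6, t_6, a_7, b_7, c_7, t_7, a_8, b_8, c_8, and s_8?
a_1 = 10; b_1 = 8; c_1 = 11; t_1 = 3; a_2 = 2.5; c_2 = 1; s_2 = 2; t_2 = 4.5; a_3 = 3.5; b_3 = 14; c_3 = 2.5; a_4 = 3; b_4 = 7; c_4 = 0.5; t_4 = 4.5; a_5 = 2.5; c_5 = 13; s_5 = 2; a_6 = 1; b_6 = 6; c_6 = 4; q_6 = 5; t_6 = 6; a_7 = 6.5; b_7 = 6.5; c_7 = 0.5; t_7 = 6; a_8 = 4; b_8 = 3; c_8 = 5; s_8 = 2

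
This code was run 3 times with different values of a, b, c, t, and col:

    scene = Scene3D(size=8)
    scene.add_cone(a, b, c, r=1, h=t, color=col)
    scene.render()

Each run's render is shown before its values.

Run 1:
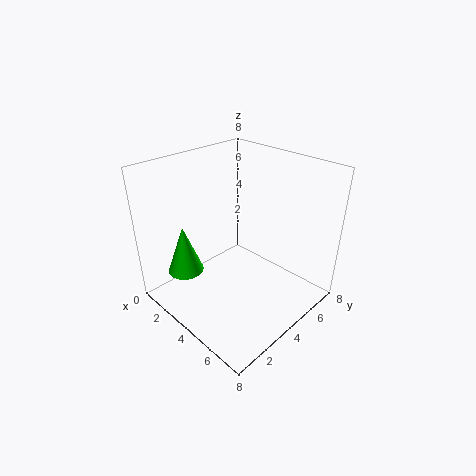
a = 2; b = 1.75; c = 2; t = 2.75; col = 'lime'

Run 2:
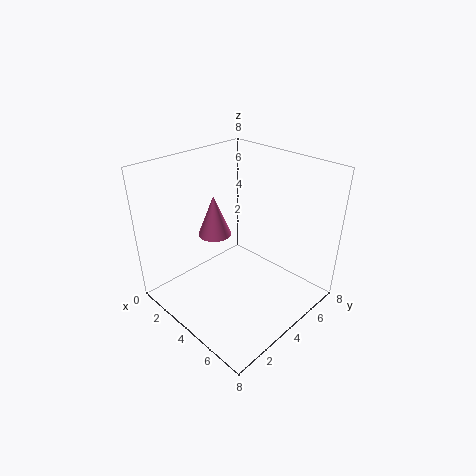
a = 1.75; b = 4.25; c = 3.25; t = 2.5; col = 'hotpink'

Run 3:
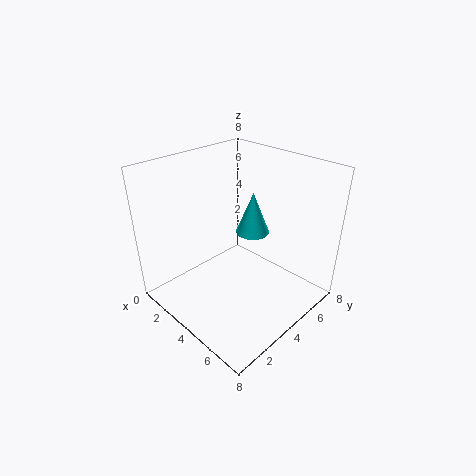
a = 3.5; b = 5.75; c = 3.5; t = 2.5; col = 'cyan'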